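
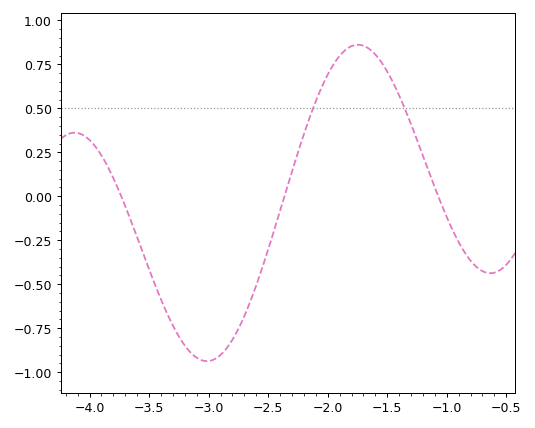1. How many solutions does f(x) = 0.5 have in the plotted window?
2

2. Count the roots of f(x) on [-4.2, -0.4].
3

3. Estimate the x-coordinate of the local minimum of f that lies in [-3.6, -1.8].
-3.01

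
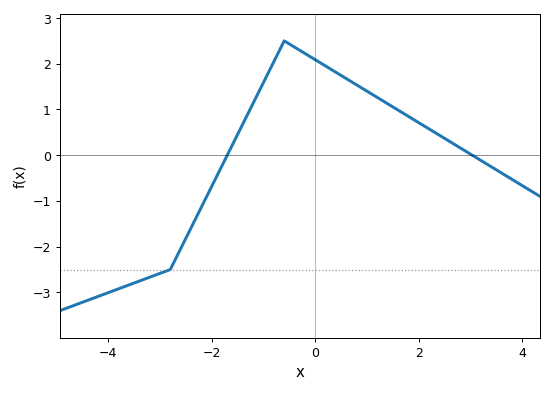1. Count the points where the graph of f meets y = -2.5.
1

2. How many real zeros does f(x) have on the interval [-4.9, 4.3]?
2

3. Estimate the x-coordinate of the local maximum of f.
-0.6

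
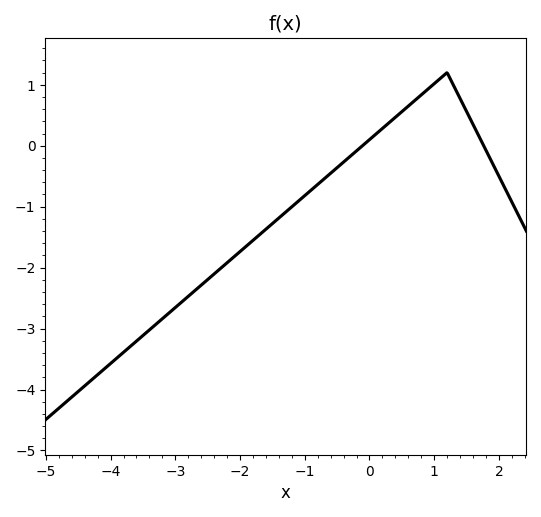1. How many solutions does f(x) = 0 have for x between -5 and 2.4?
2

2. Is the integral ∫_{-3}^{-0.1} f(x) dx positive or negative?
negative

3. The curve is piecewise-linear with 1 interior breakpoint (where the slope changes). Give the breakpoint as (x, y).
(1.2, 1.2)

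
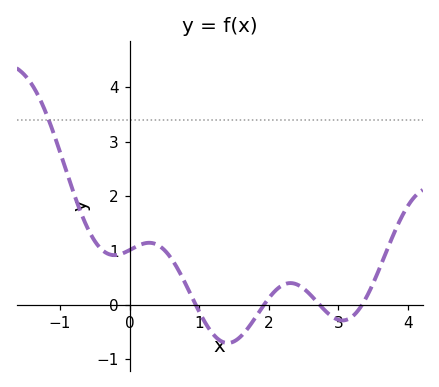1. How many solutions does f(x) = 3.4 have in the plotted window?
1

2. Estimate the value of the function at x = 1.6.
-0.6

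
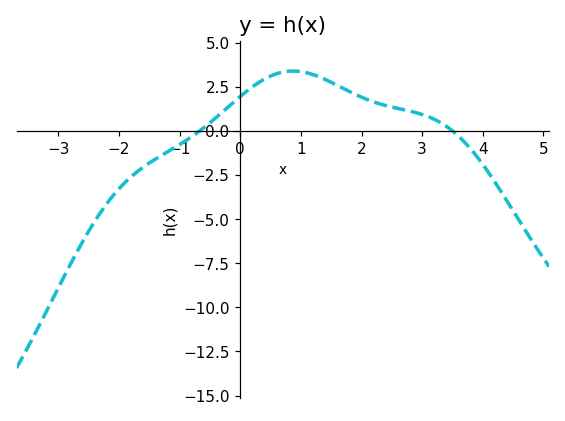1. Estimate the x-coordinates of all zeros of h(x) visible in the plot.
-0.6, 3.6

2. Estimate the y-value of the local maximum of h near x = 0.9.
3.4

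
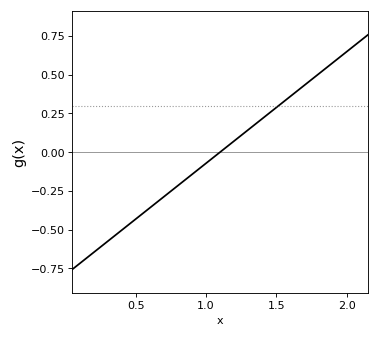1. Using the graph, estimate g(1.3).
0.14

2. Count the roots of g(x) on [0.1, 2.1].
1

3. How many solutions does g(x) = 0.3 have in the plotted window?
1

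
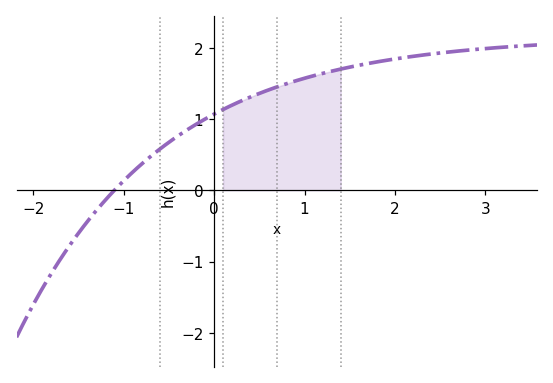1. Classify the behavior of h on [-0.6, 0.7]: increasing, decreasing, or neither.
increasing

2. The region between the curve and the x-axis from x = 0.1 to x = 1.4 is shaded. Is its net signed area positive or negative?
positive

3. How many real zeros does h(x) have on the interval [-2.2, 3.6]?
1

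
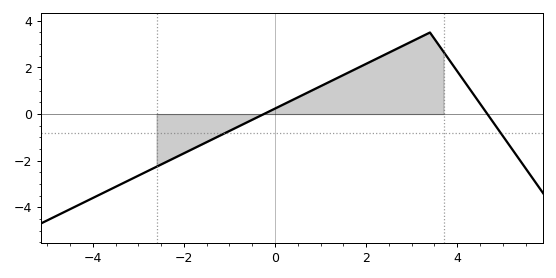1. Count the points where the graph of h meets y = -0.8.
2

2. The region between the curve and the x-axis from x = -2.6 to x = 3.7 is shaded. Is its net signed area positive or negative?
positive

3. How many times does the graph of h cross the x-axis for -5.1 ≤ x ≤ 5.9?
2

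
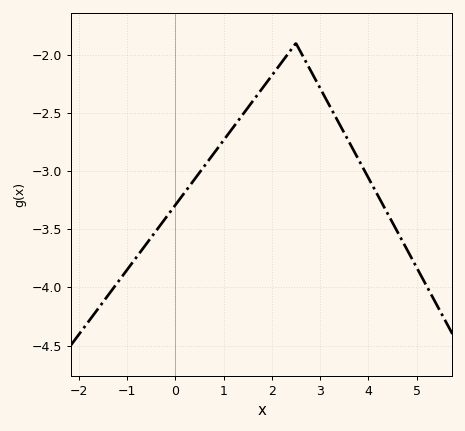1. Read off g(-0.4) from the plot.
-3.52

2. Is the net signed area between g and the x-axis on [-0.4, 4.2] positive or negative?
negative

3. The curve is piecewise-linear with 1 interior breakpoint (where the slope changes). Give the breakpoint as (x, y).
(2.5, -1.9)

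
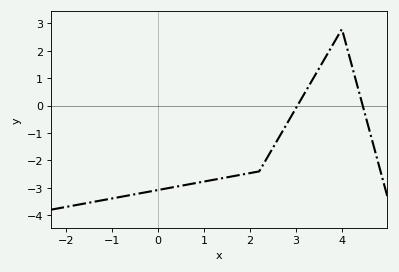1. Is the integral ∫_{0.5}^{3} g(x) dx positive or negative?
negative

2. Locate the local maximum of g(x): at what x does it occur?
4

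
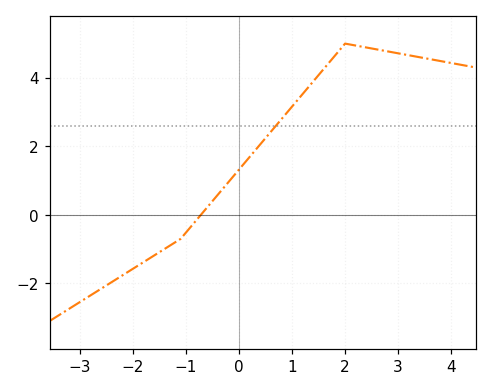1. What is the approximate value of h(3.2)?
4.66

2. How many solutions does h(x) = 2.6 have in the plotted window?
1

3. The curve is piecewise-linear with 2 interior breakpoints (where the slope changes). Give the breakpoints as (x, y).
(-1.1, -0.7); (2, 5)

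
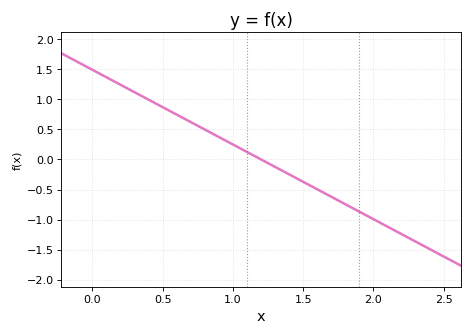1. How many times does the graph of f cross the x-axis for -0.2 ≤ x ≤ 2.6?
1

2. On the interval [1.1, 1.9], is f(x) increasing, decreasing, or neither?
decreasing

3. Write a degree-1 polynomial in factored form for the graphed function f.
y = -1.24(x - 1.2)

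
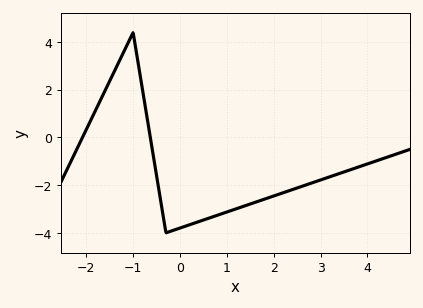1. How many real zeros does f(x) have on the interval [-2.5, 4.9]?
2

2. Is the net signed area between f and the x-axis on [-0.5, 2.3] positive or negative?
negative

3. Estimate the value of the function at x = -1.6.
1.96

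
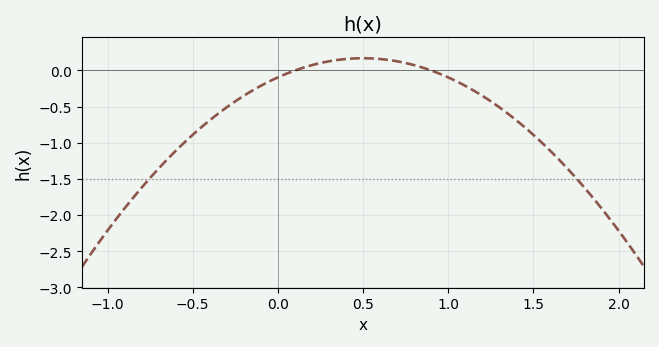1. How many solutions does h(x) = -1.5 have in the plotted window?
2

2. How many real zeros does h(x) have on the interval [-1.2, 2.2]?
2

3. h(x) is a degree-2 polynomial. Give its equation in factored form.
y = -1.06(x - 0.1)(x - 0.9)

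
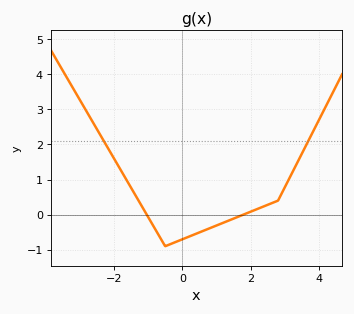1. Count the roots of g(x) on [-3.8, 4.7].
2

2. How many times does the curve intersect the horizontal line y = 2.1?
2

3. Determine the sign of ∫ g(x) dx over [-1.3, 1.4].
negative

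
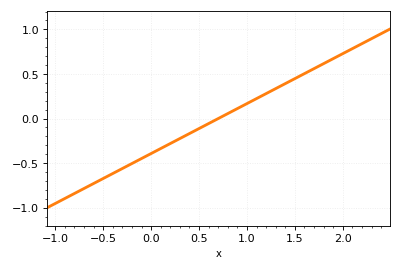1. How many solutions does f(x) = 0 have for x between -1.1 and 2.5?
1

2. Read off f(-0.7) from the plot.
-0.784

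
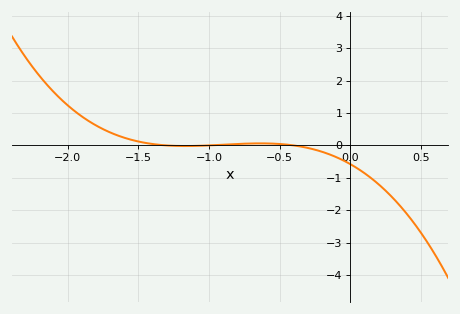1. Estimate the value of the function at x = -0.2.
-0.2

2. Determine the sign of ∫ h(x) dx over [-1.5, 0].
negative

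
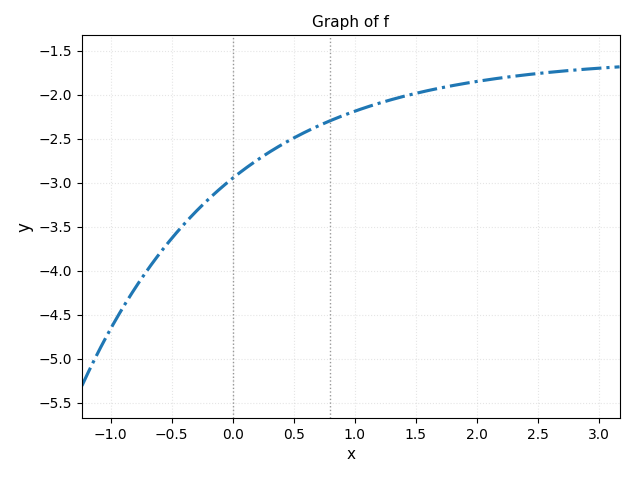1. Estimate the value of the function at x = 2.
-1.85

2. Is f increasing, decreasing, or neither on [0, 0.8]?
increasing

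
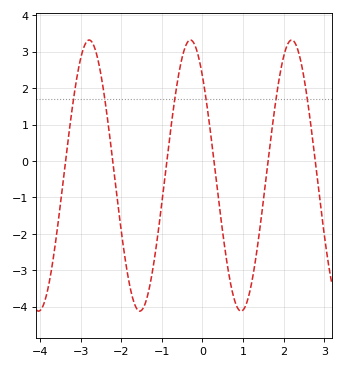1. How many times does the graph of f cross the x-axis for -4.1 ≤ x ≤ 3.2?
6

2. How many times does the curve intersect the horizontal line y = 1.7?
6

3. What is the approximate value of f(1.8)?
1.59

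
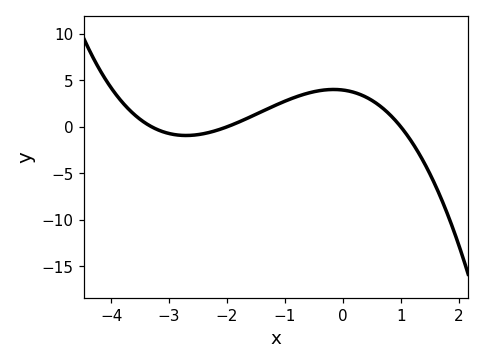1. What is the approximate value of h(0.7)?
1.94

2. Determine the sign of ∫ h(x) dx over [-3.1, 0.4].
positive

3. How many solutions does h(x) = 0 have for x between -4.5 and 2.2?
3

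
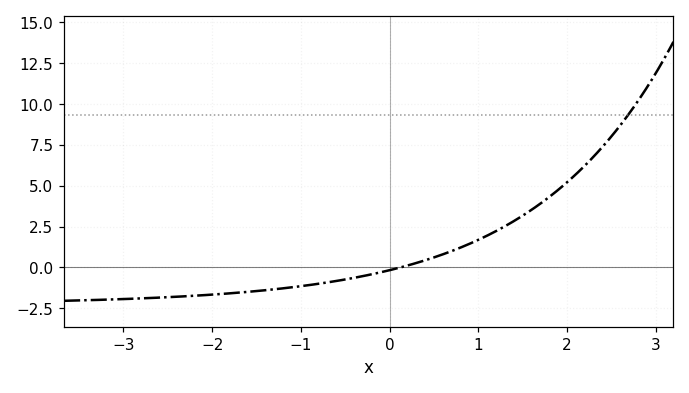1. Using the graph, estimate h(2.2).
6.2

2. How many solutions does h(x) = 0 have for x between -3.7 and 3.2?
1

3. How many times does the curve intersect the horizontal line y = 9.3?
1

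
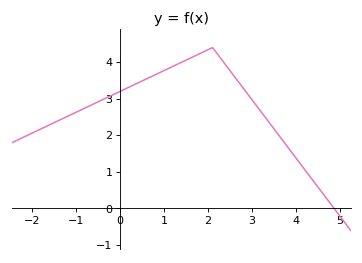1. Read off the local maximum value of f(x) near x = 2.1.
4.4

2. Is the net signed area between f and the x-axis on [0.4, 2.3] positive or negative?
positive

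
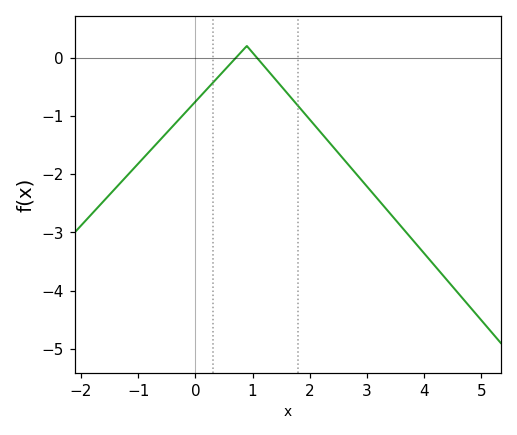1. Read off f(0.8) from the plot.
0.094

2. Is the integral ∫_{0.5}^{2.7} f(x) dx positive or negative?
negative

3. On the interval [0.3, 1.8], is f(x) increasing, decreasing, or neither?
neither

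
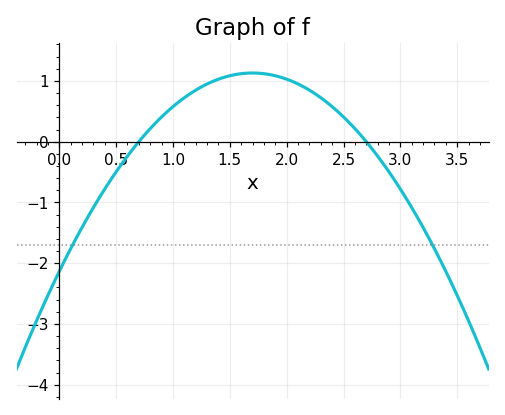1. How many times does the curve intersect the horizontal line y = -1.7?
2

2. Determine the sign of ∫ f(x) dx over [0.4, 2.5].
positive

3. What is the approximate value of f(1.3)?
0.949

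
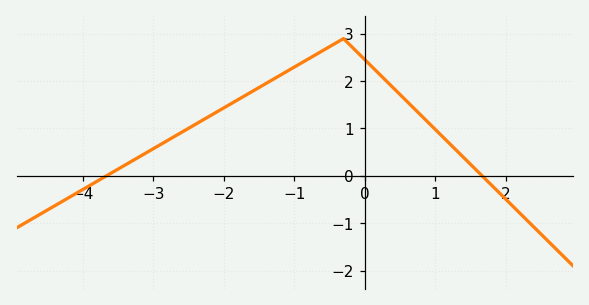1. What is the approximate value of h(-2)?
1.43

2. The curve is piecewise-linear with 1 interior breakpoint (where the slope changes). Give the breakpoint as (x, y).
(-0.3, 2.9)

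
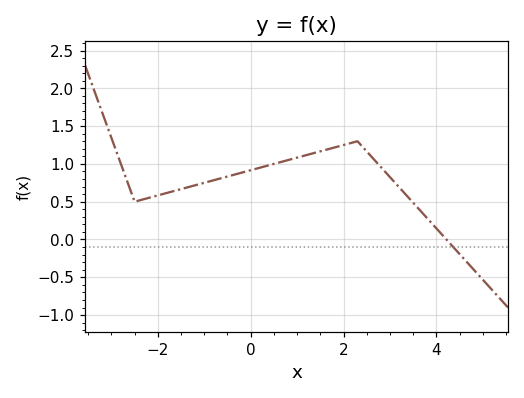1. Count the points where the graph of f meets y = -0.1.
1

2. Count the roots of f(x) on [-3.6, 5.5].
1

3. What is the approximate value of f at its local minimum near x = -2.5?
0.5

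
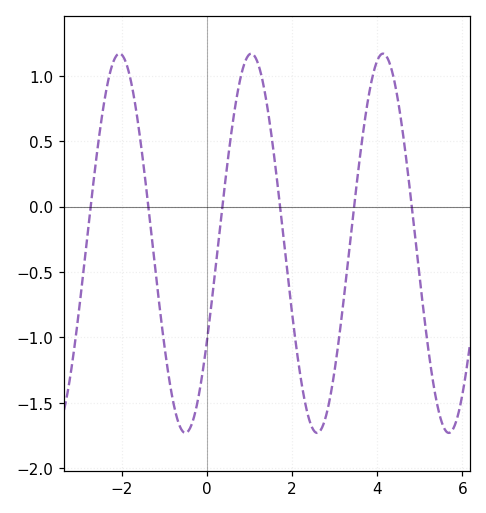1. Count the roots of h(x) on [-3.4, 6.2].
6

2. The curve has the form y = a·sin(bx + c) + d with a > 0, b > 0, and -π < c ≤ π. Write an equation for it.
y = 1.45sin(2.03x - 0.542) - 0.28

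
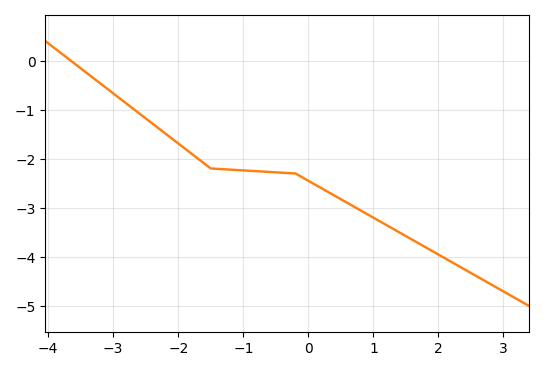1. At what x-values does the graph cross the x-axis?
-3.7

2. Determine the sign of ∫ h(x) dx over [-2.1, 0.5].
negative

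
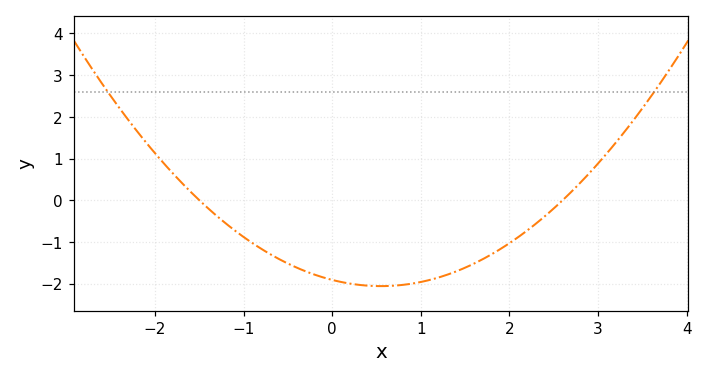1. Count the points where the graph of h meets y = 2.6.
2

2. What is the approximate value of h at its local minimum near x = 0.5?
-2.06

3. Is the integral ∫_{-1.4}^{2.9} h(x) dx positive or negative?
negative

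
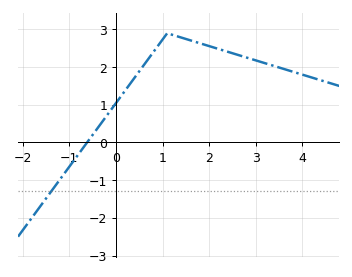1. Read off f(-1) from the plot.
-0.643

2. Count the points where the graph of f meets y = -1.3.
1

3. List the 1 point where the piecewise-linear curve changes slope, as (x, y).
(1.1, 2.9)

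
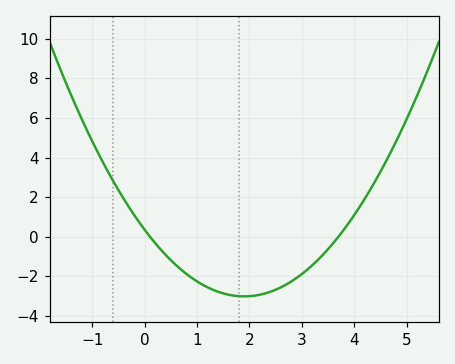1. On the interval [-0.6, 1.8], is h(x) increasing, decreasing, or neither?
decreasing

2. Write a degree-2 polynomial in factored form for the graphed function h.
y = 0.93(x - 0.1)(x - 3.7)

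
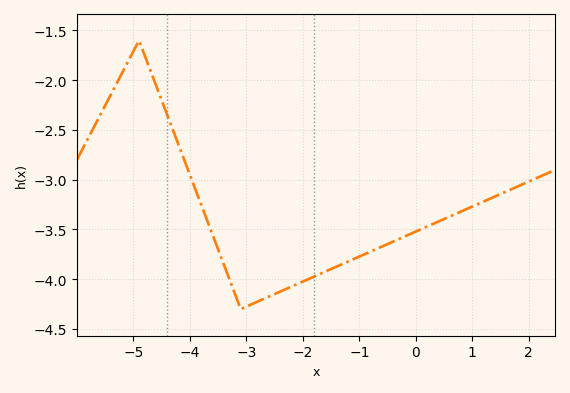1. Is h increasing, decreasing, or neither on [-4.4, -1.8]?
neither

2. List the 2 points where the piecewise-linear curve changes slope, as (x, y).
(-4.9, -1.6); (-3.1, -4.3)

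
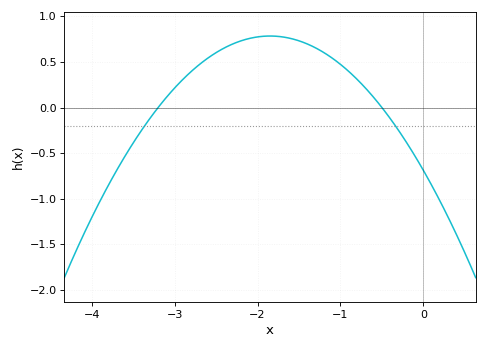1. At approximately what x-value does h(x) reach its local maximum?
-1.8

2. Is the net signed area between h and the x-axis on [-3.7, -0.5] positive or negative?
positive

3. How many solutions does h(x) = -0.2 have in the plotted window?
2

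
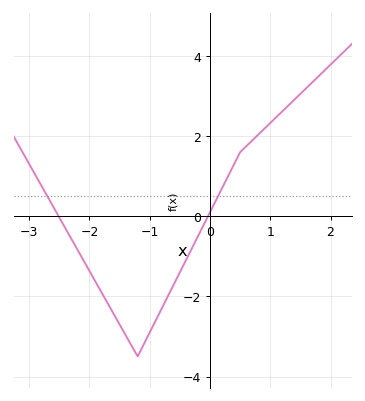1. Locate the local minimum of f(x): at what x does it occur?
-1.2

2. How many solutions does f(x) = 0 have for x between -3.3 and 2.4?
2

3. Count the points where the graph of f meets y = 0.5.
2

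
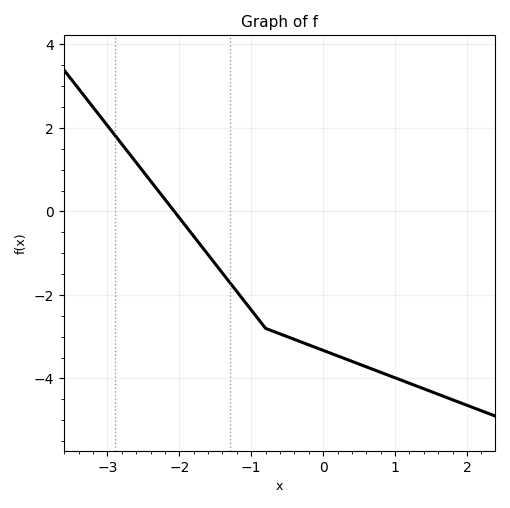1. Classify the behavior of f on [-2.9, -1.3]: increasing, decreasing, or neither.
decreasing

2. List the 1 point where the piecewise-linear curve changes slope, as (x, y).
(-0.8, -2.8)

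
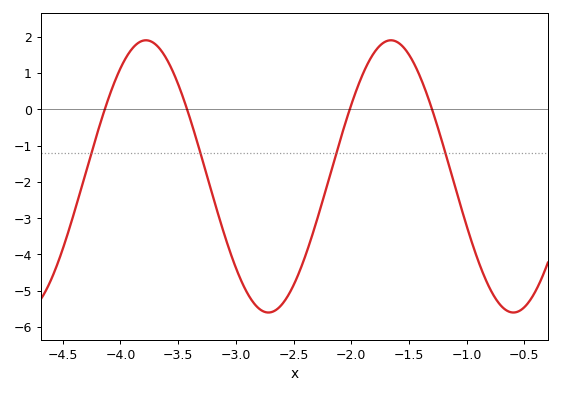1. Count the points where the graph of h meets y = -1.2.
4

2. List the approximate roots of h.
-4.14, -3.42, -2.01, -1.3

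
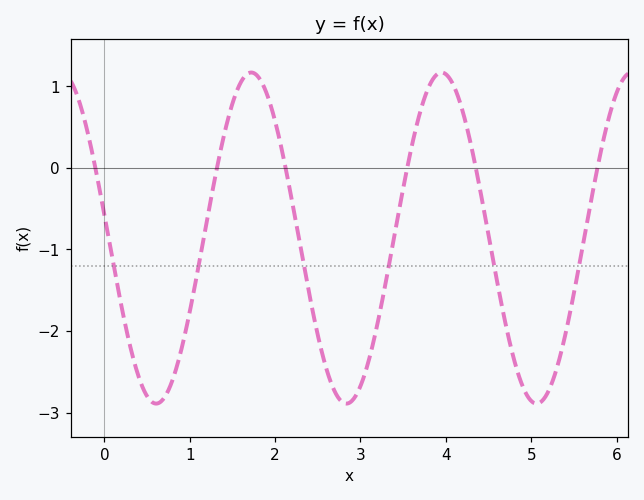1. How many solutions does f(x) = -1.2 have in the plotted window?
6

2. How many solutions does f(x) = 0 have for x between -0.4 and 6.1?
6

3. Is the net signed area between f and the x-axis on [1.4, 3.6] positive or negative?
negative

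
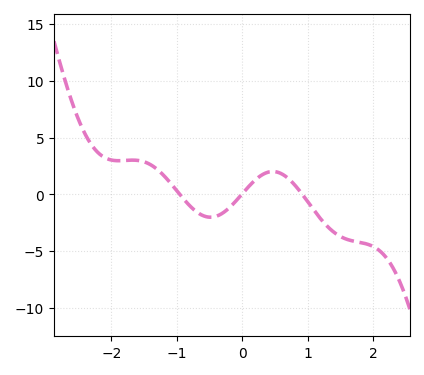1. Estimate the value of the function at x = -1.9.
3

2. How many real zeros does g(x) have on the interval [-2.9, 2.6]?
3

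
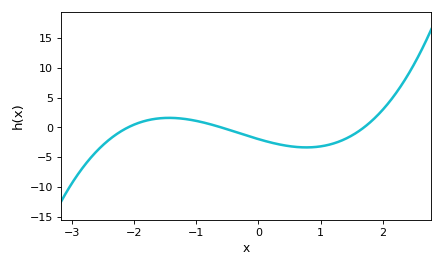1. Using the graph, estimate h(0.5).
-3.16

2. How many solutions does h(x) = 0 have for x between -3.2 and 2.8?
3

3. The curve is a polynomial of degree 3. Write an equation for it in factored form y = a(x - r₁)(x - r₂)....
y = 0.92(x + 2.1)(x + 0.6)(x - 1.7)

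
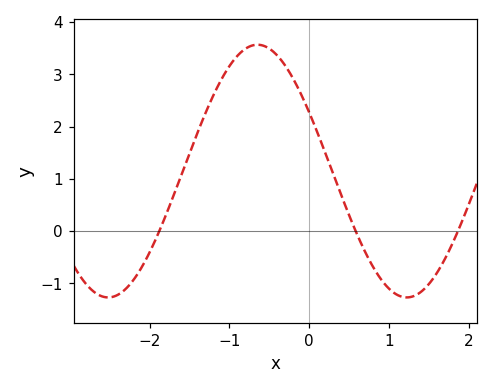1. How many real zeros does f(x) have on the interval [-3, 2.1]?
3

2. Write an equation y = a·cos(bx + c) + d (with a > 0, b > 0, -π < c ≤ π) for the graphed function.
y = 2.42cos(1.7x + 1.1) + 1.15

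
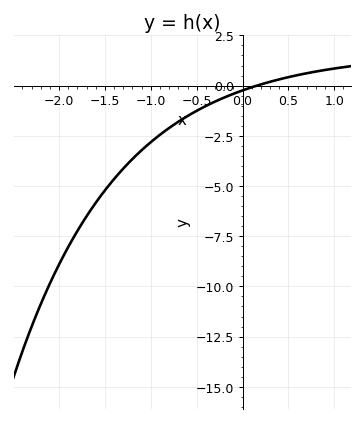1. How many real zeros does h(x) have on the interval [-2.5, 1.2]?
1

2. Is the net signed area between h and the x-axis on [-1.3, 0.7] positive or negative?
negative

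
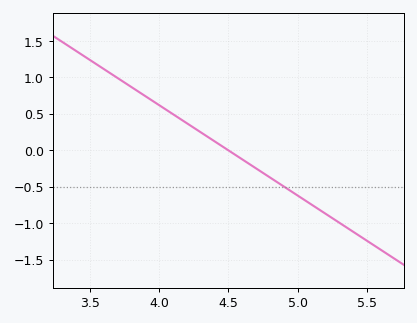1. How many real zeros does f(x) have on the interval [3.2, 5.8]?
1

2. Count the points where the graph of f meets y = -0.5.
1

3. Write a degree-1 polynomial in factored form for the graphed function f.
y = -1.24(x - 4.5)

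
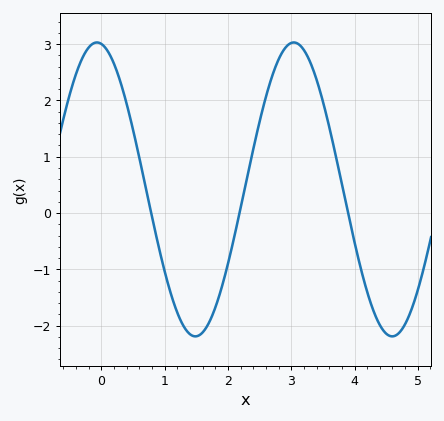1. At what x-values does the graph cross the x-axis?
0.8, 2.2, 3.9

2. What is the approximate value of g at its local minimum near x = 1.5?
-2.2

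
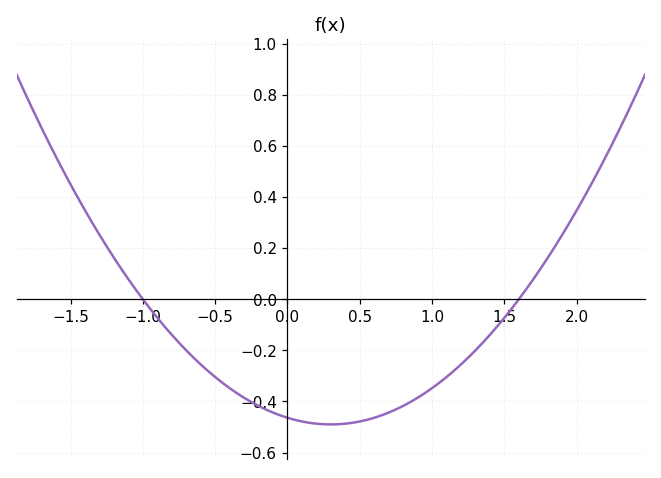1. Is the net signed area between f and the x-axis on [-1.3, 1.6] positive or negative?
negative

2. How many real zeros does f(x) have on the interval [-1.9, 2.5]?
2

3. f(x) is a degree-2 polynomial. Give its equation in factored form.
y = 0.29(x + 1)(x - 1.6)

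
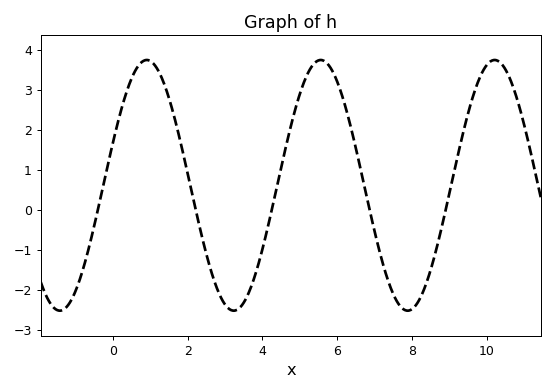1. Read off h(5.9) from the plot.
3.41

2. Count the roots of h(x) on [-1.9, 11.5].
5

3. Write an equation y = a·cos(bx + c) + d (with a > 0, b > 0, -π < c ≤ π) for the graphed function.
y = 3.13cos(1.35x - 1.22) + 0.61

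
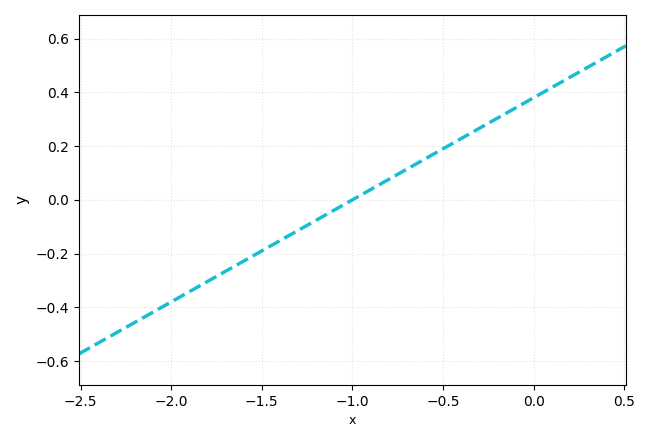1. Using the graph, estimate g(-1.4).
-0.16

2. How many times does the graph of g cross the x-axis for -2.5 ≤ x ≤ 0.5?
1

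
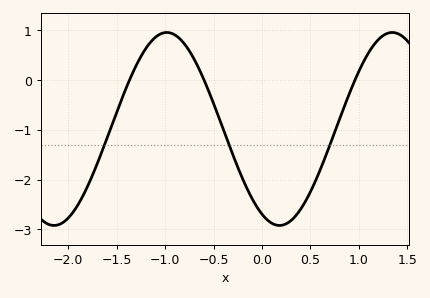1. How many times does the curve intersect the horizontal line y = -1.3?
3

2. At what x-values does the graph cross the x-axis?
-1.4, -0.6, 1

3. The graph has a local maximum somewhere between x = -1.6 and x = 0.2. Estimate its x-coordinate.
-1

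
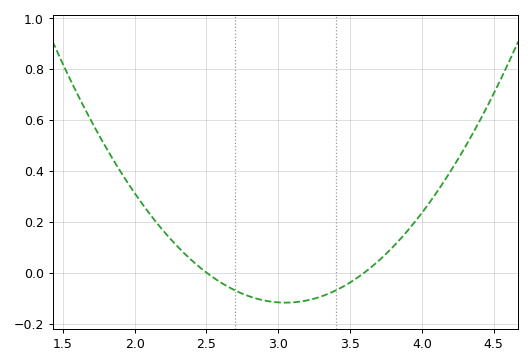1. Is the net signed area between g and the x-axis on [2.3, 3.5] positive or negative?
negative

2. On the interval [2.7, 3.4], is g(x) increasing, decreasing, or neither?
neither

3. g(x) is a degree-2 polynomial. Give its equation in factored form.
y = 0.39(x - 2.5)(x - 3.6)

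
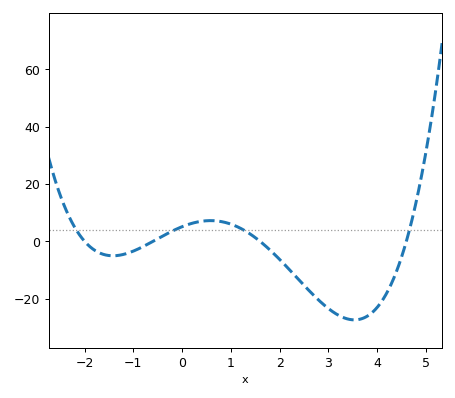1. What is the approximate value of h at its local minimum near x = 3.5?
-27.4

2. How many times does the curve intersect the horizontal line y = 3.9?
4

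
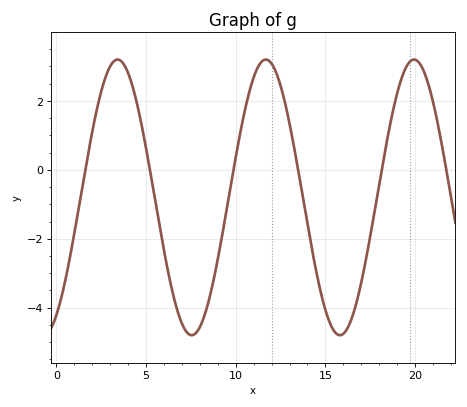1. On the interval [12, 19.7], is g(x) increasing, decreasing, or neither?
neither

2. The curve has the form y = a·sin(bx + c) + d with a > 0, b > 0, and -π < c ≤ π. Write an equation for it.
y = 4sin(0.76x - 1) - 0.8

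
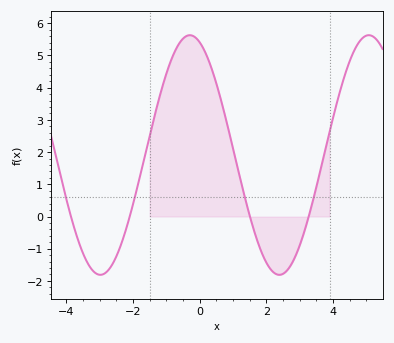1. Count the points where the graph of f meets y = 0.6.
4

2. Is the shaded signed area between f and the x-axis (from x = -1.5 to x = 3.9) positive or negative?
positive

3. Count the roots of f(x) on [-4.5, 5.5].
4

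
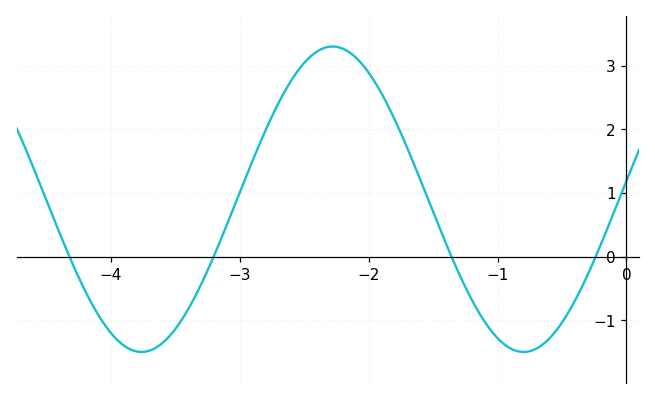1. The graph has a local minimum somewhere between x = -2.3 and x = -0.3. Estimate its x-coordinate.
-0.8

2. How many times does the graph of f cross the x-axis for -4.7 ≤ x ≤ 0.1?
4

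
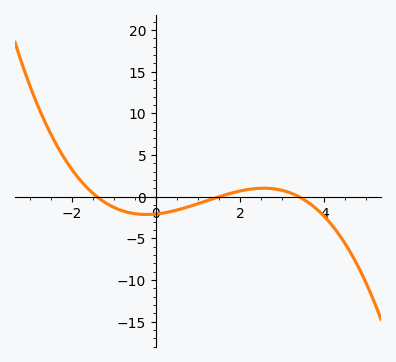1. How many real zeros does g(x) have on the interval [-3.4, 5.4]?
3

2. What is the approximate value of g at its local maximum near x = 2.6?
1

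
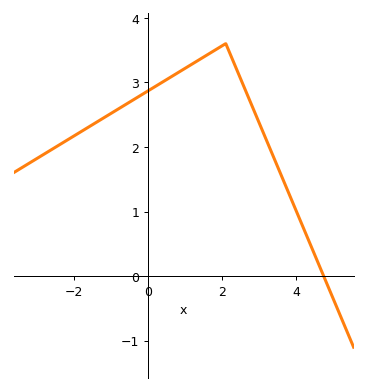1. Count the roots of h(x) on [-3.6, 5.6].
1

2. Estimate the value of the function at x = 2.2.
3.46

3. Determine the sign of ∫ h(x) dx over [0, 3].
positive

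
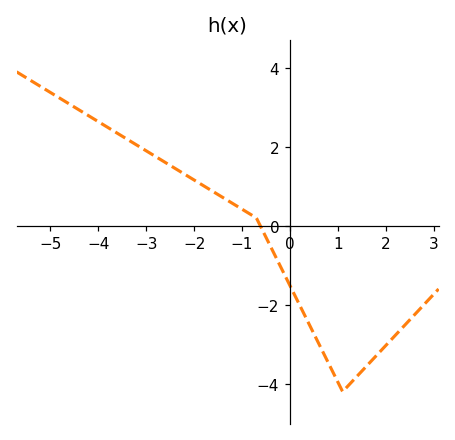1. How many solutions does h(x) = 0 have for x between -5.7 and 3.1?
1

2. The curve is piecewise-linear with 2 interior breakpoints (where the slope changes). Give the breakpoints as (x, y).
(-0.7, 0.2); (1.1, -4.2)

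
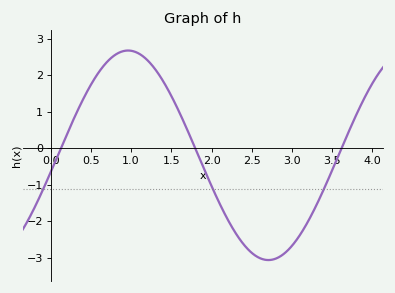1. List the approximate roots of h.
0.126, 1.8, 3.62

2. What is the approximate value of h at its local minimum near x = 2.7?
-3.06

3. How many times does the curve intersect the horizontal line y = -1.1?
3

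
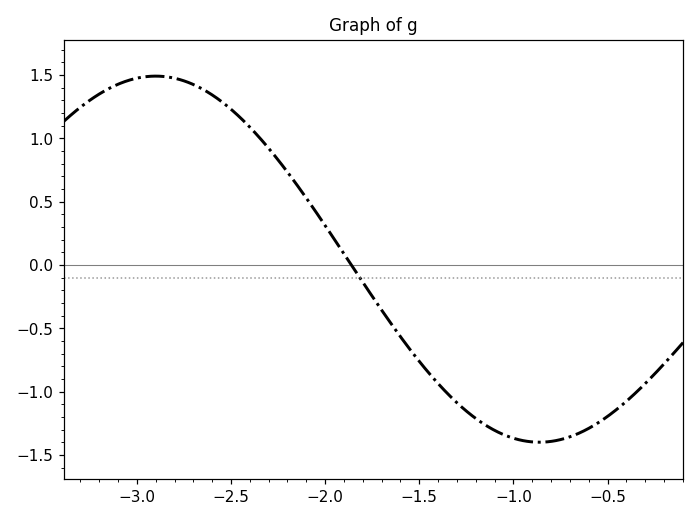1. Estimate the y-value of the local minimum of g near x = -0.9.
-1.4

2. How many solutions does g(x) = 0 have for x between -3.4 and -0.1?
1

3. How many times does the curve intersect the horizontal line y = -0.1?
1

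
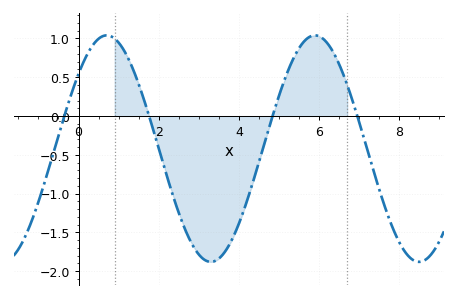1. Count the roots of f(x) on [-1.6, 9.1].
4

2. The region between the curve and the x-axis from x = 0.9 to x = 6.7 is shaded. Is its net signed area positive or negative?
negative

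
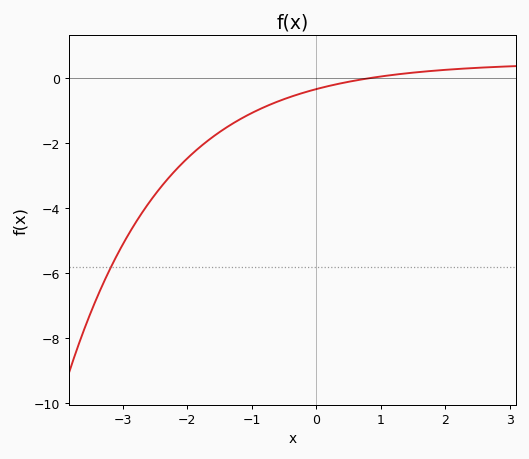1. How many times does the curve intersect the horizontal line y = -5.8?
1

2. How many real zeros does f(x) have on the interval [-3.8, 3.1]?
1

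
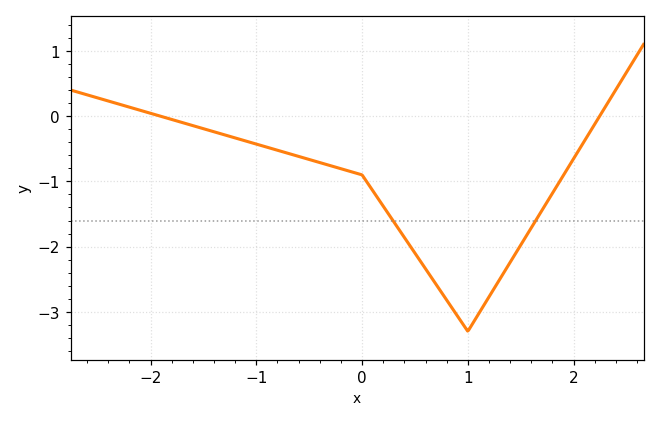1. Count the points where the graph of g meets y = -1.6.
2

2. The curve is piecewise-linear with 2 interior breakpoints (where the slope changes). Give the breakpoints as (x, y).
(0, -0.9); (1, -3.3)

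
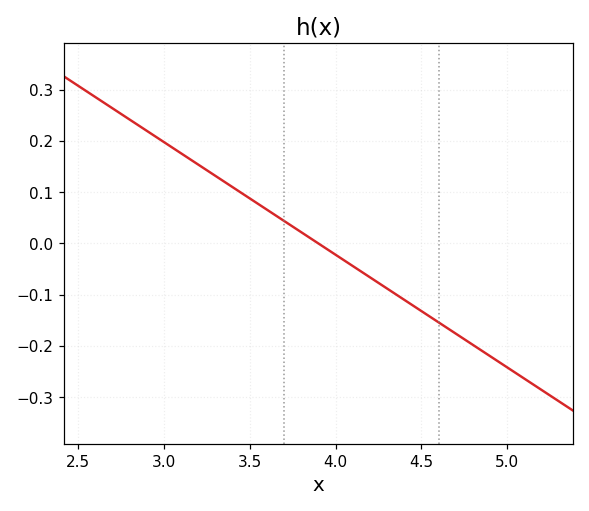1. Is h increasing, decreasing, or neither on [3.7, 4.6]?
decreasing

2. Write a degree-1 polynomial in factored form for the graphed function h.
y = -0.22(x - 3.9)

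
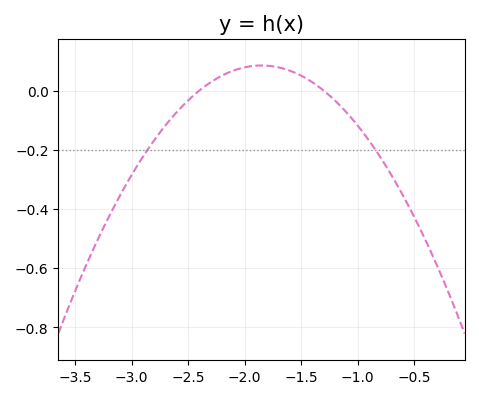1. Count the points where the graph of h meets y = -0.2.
2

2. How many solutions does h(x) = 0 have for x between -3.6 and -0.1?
2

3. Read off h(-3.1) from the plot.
-0.353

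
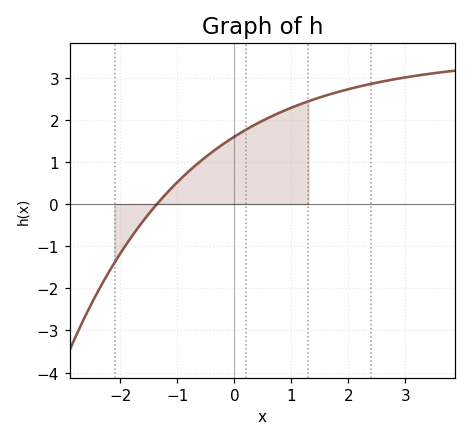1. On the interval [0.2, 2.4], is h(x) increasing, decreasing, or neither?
increasing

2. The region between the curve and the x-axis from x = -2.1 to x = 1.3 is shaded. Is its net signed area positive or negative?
positive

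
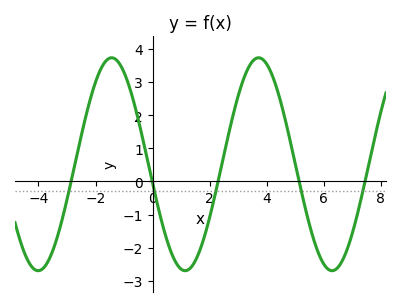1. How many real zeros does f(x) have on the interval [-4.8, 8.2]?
5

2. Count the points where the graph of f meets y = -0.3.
5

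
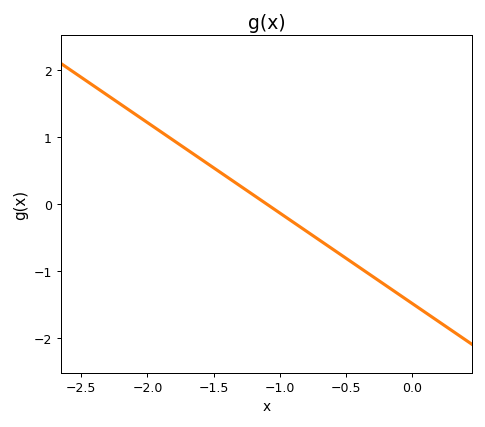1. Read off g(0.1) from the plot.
-1.6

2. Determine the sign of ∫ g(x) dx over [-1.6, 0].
negative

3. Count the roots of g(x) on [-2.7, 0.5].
1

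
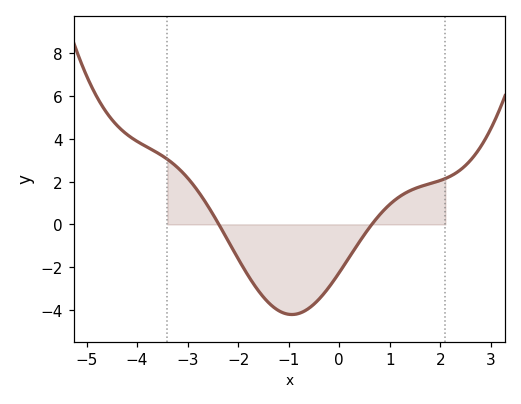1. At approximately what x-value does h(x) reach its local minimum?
-0.938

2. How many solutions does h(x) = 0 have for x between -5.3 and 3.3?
2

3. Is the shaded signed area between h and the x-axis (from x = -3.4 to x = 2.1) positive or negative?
negative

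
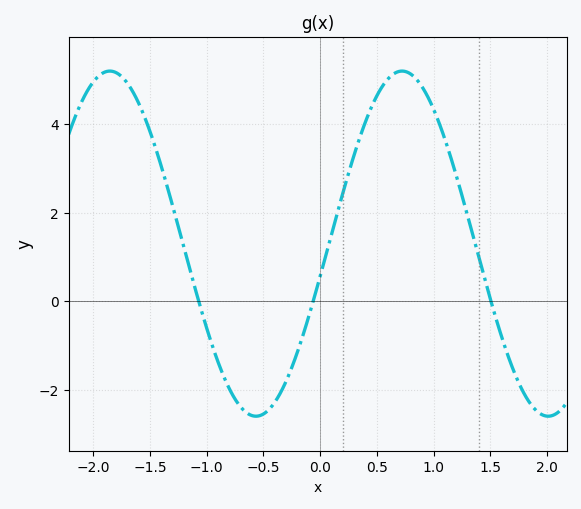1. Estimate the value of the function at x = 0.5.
4.6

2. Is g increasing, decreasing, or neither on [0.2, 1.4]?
neither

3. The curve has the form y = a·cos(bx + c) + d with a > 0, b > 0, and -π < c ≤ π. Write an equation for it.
y = 3.9cos(2.4x - 1.8) + 1.3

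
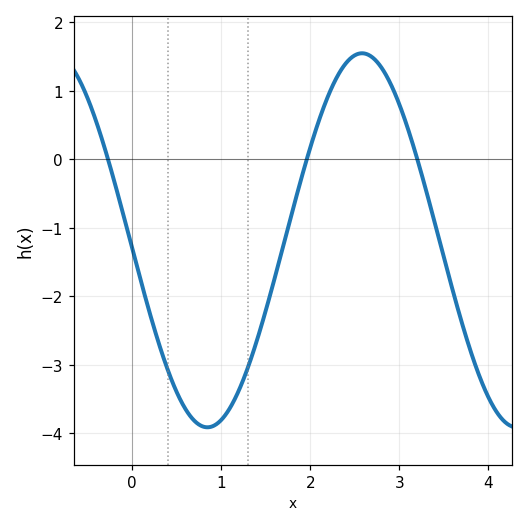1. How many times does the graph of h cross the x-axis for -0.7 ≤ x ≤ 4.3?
3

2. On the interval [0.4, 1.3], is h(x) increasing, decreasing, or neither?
neither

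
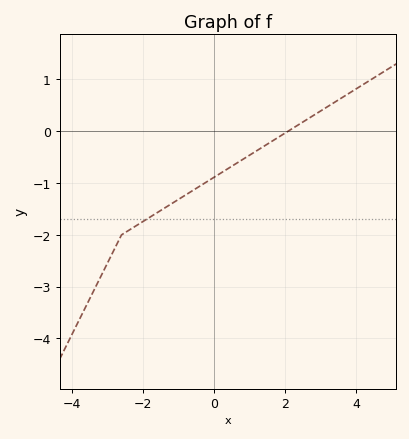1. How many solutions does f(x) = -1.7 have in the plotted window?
1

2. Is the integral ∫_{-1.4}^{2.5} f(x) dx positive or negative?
negative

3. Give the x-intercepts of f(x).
2.08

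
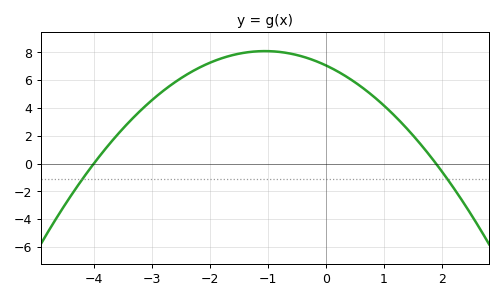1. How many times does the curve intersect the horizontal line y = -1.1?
2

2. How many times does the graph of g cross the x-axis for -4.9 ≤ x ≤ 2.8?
2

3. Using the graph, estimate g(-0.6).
7.9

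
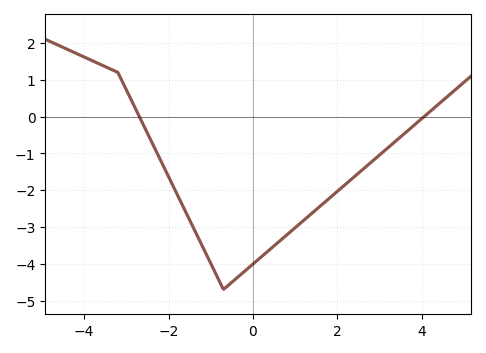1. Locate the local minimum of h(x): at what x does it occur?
-0.6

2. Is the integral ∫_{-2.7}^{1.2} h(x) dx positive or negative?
negative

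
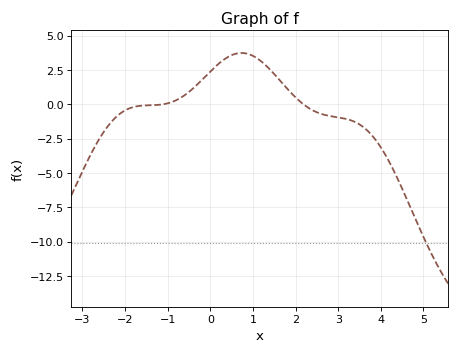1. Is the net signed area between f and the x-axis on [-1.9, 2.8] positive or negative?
positive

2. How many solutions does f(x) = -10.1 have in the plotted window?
1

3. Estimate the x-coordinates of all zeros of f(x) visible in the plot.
-1.11, 2.19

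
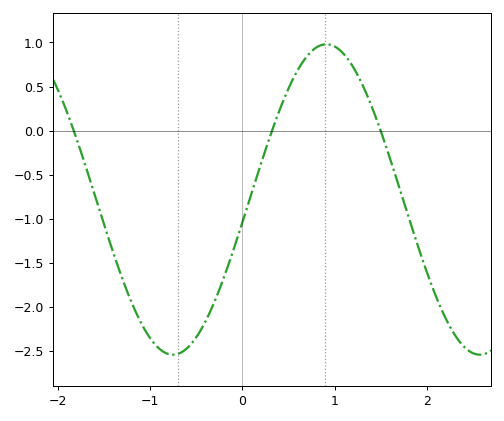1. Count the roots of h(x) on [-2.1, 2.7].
3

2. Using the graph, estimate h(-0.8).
-2.53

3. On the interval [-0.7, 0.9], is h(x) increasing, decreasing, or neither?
increasing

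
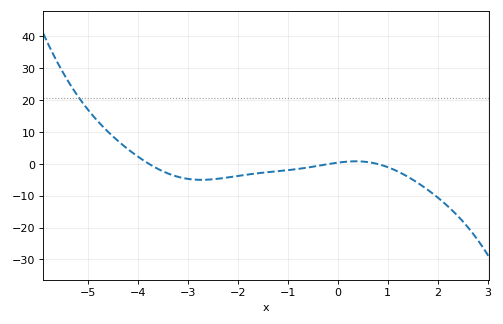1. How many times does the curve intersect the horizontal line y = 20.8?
1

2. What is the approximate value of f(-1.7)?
-3.15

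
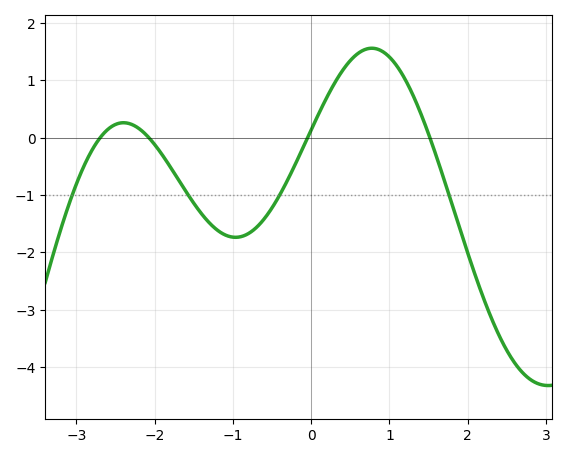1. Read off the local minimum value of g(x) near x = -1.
-1.7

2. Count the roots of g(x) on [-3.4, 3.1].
4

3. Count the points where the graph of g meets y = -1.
4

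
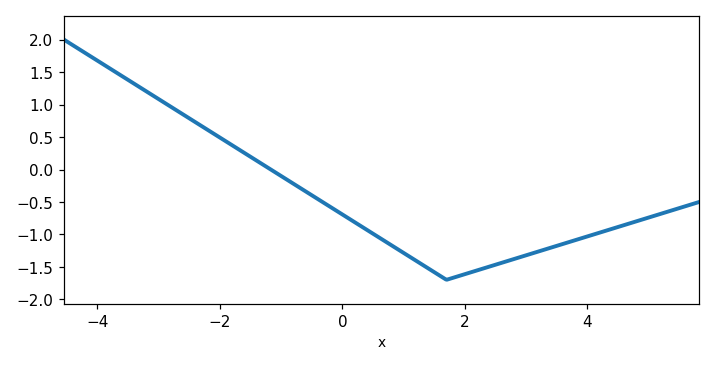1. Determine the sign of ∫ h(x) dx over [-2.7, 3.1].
negative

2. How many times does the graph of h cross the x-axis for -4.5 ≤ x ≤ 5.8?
1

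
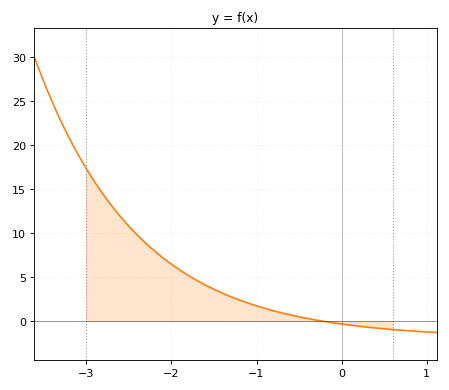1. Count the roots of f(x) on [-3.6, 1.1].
1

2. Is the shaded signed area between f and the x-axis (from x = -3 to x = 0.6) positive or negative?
positive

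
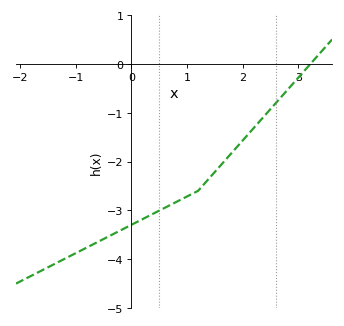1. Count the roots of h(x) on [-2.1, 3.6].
1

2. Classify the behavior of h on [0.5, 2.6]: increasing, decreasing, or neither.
increasing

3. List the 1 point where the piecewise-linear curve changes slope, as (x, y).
(1.2, -2.6)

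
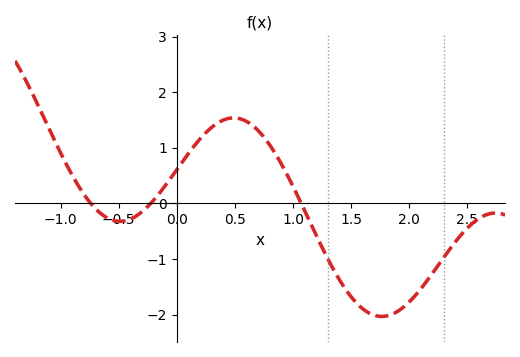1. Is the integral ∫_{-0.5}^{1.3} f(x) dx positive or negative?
positive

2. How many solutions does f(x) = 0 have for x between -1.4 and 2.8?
3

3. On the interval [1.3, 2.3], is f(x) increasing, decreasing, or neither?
neither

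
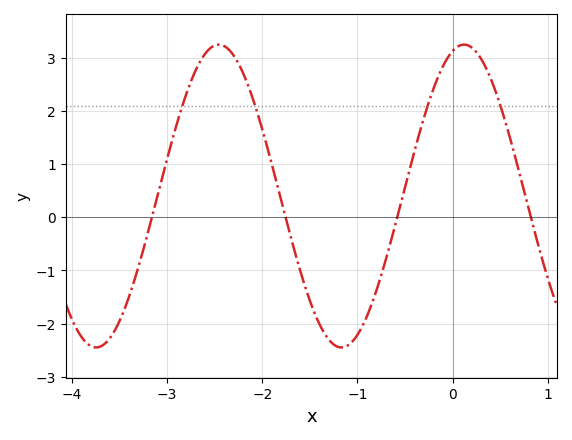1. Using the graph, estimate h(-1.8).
0.313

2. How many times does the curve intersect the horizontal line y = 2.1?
4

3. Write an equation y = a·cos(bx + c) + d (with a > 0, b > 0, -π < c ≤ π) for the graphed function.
y = 2.85cos(2.44x - 0.29) + 0.4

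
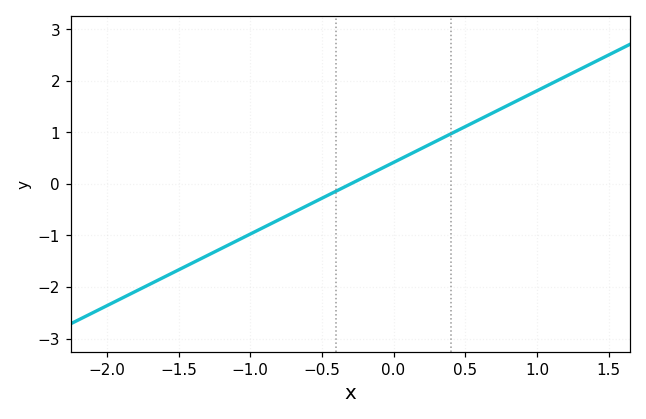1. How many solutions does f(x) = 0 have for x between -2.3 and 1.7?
1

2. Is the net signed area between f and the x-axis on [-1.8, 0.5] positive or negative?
negative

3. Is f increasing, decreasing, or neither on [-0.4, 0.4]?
increasing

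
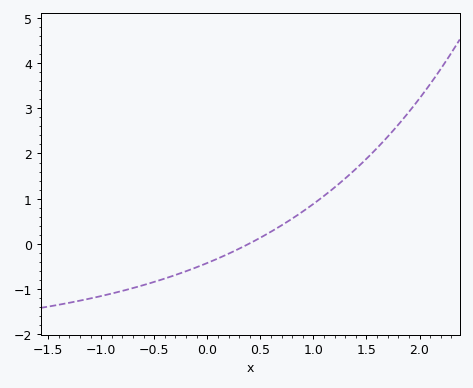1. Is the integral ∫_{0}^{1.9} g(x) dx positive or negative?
positive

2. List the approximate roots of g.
0.389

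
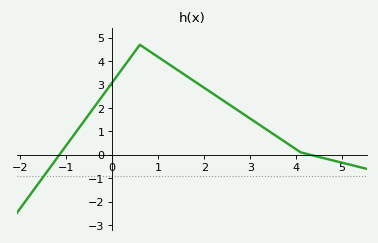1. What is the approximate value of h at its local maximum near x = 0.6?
4.7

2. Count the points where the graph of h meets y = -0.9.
1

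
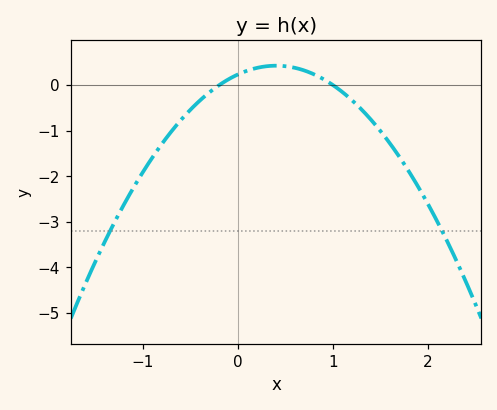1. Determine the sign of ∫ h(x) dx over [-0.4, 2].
negative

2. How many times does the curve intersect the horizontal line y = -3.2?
2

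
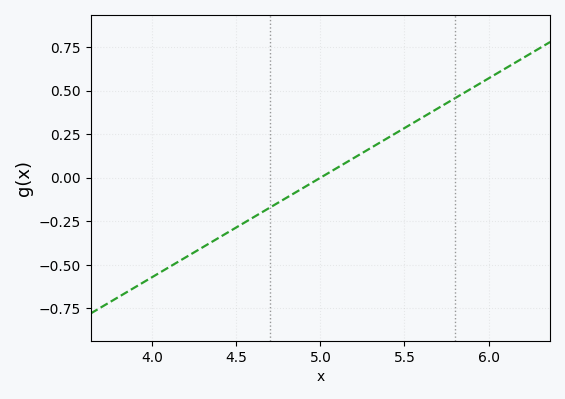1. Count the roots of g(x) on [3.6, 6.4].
1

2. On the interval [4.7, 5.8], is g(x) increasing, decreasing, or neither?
increasing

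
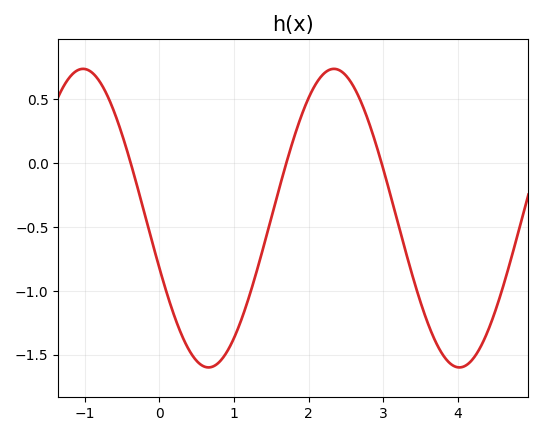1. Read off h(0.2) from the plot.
-1.2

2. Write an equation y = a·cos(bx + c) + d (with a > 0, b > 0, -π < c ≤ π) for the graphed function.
y = 1.17cos(1.9x + 1.9) - 0.43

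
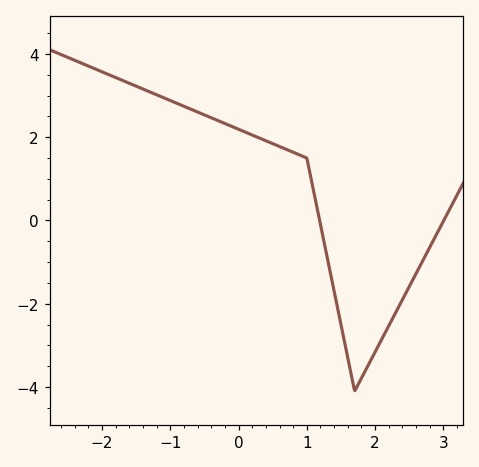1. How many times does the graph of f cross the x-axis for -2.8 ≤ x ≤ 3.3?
2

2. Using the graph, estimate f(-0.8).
2.74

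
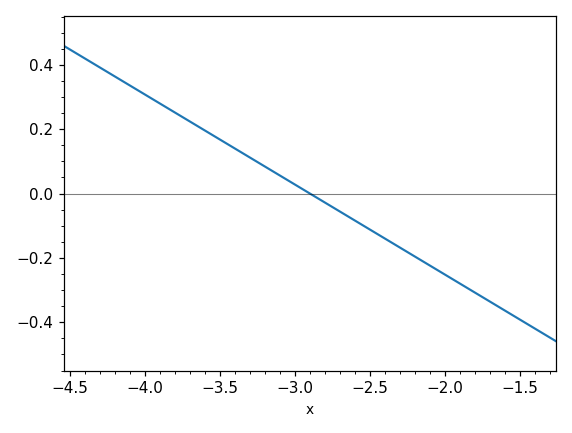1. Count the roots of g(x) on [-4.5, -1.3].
1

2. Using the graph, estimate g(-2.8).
-0.028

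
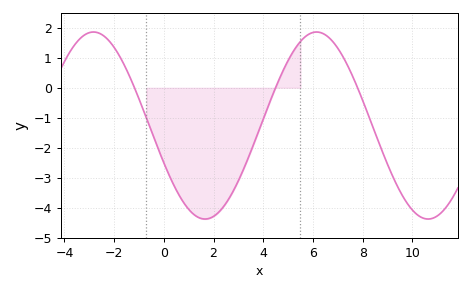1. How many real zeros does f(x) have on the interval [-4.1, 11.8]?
3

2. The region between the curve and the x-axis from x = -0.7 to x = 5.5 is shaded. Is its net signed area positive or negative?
negative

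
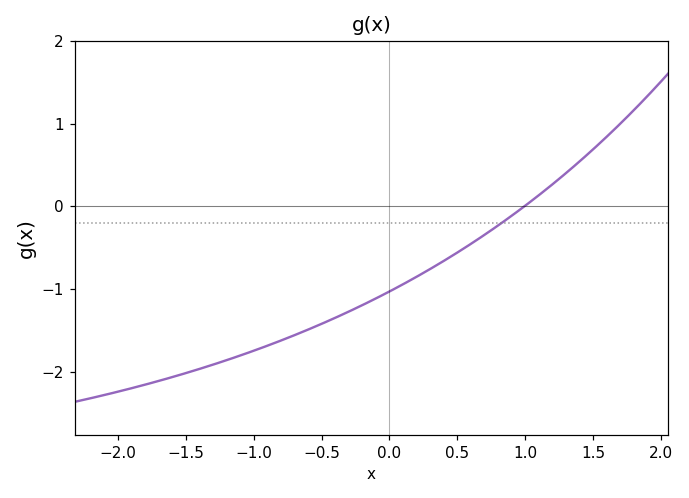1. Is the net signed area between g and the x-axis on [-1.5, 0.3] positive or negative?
negative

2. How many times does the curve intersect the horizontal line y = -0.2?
1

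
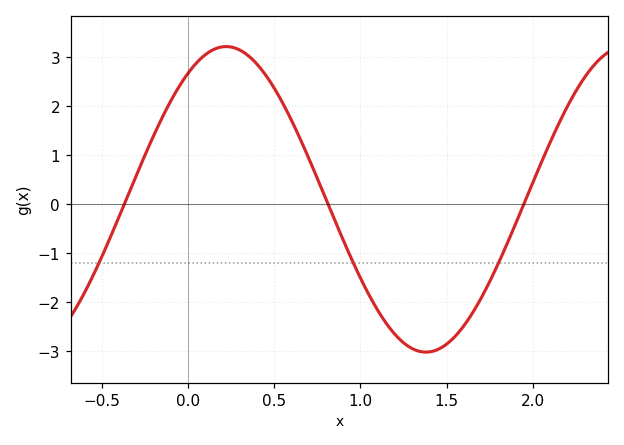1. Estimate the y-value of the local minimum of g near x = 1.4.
-3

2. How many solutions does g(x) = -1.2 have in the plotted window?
3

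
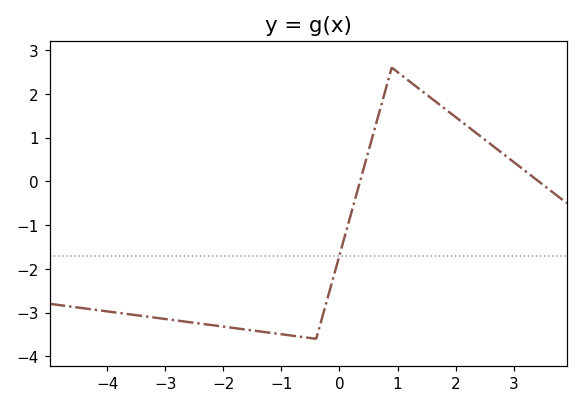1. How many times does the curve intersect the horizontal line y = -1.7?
1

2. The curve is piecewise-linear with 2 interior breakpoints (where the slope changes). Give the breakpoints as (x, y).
(-0.4, -3.6); (0.9, 2.6)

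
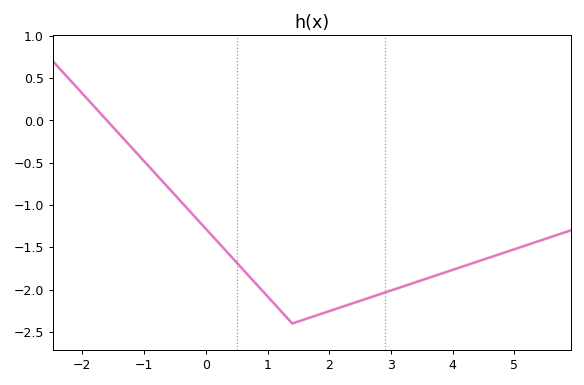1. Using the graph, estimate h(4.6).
-1.6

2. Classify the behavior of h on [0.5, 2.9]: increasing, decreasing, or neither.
neither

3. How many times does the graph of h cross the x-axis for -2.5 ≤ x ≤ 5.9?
1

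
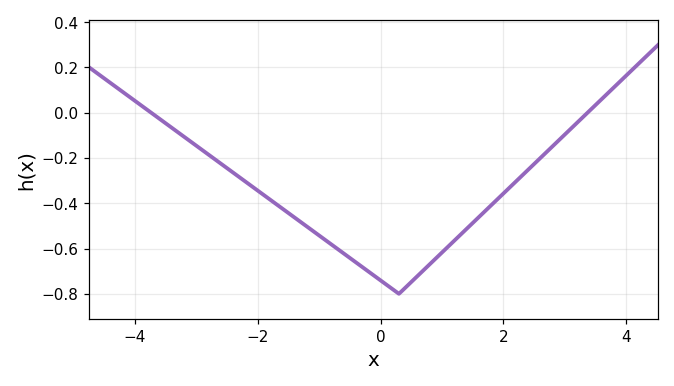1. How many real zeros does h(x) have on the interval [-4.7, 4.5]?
2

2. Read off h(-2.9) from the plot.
-0.165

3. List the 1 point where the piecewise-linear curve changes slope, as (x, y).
(0.3, -0.8)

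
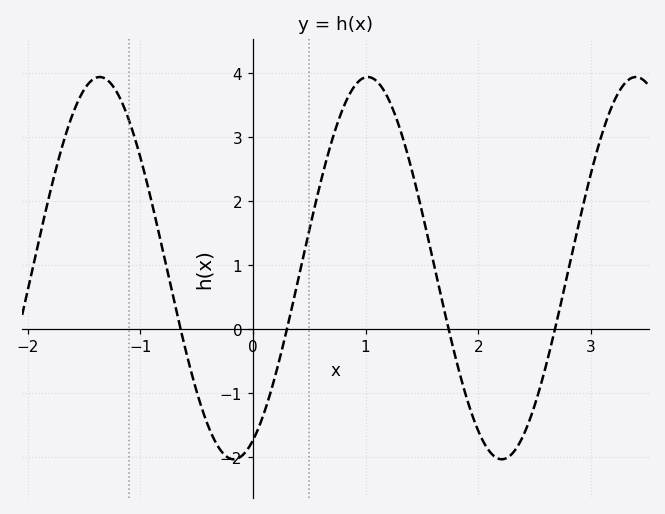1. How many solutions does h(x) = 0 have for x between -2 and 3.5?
4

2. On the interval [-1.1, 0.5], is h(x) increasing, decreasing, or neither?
neither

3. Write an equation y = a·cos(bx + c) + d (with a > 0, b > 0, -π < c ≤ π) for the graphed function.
y = 2.99cos(2.64x - 2.69) + 0.95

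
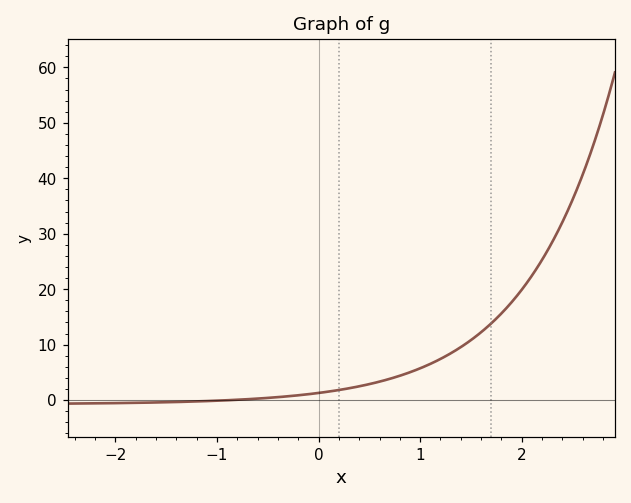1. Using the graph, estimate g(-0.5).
0.397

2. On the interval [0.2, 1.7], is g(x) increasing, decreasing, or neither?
increasing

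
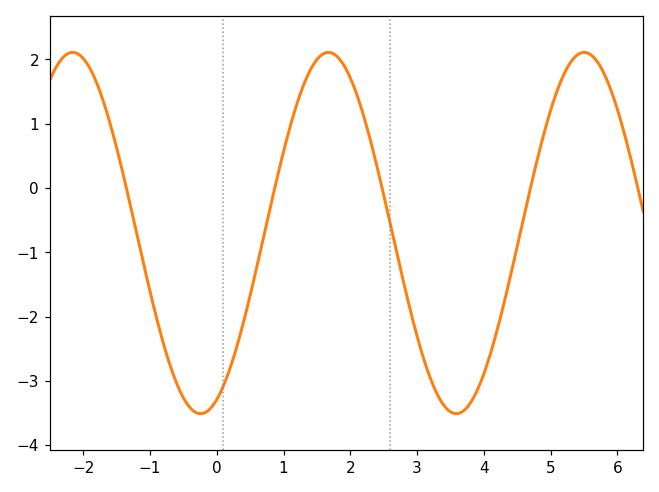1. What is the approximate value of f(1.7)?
2.11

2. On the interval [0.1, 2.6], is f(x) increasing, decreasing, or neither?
neither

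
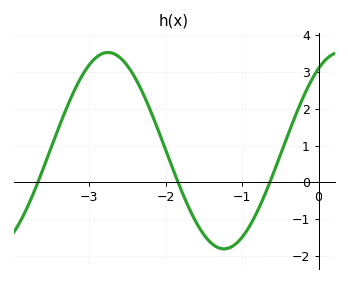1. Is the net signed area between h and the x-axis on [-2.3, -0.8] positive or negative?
negative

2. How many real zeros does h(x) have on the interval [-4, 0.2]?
3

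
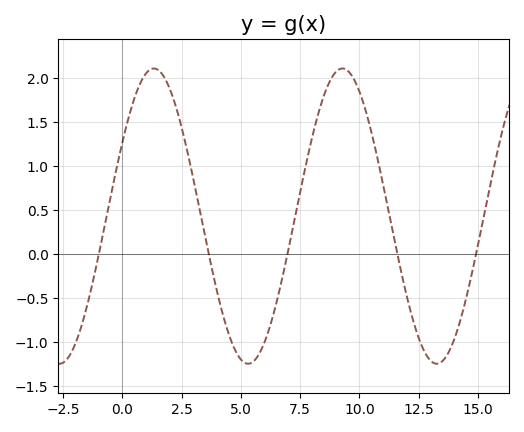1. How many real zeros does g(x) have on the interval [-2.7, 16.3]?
5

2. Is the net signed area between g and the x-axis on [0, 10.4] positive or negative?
positive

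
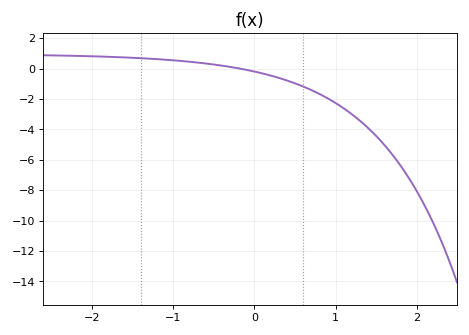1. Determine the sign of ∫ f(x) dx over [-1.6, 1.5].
negative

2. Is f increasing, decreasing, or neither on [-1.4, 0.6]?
decreasing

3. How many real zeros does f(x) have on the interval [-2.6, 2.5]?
1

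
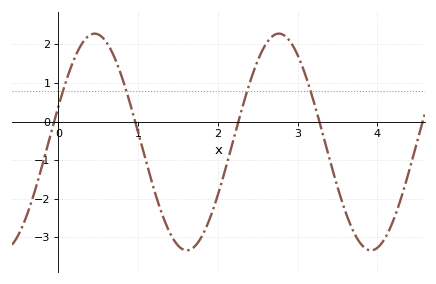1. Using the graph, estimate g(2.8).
2.27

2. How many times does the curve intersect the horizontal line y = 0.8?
4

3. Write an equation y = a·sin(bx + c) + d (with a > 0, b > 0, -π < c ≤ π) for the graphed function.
y = 2.81sin(2.72x + 0.33) - 0.53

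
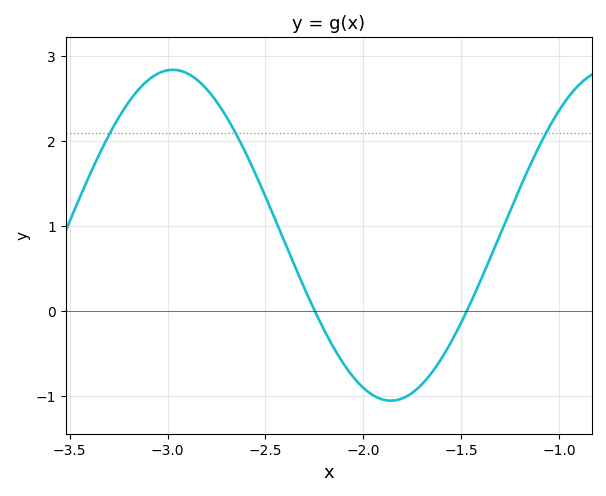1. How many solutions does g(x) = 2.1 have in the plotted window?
3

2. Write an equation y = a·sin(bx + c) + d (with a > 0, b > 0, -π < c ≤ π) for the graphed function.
y = 1.95sin(2.8x - 2.6) + 0.89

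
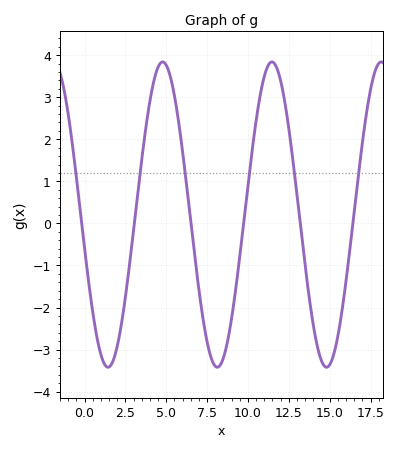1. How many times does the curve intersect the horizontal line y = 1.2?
6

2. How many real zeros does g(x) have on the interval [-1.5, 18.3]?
6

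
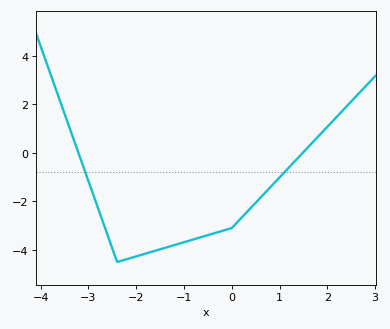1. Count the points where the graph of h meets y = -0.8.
2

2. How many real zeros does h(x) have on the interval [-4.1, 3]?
2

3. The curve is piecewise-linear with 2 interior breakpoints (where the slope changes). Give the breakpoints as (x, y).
(-2.4, -4.5); (0, -3.1)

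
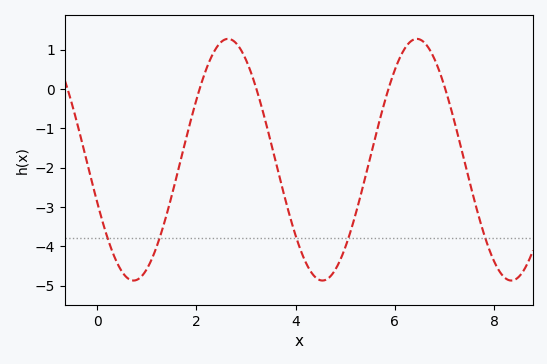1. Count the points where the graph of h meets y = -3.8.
5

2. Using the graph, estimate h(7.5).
-2.3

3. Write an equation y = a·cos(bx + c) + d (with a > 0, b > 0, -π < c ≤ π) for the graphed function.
y = 3.07cos(1.6x + 1.9) - 1.8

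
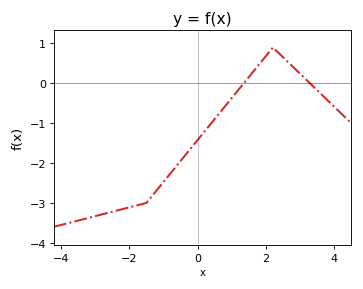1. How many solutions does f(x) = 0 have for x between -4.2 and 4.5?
2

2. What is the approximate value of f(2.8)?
0.4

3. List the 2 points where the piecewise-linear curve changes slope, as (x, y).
(-1.5, -3); (2.2, 0.9)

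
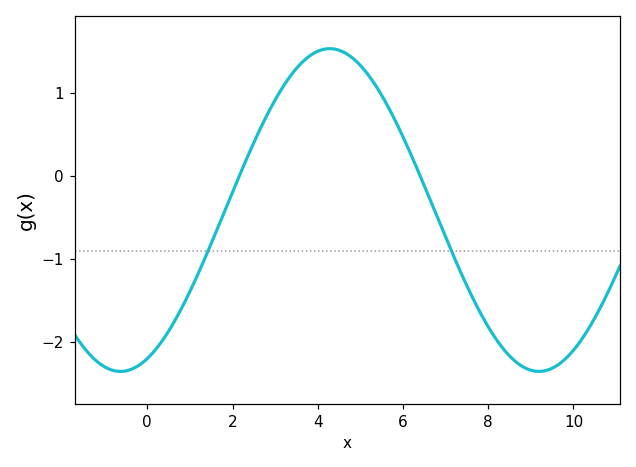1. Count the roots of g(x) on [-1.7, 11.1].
2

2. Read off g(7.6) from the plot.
-1.4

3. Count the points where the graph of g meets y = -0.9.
2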